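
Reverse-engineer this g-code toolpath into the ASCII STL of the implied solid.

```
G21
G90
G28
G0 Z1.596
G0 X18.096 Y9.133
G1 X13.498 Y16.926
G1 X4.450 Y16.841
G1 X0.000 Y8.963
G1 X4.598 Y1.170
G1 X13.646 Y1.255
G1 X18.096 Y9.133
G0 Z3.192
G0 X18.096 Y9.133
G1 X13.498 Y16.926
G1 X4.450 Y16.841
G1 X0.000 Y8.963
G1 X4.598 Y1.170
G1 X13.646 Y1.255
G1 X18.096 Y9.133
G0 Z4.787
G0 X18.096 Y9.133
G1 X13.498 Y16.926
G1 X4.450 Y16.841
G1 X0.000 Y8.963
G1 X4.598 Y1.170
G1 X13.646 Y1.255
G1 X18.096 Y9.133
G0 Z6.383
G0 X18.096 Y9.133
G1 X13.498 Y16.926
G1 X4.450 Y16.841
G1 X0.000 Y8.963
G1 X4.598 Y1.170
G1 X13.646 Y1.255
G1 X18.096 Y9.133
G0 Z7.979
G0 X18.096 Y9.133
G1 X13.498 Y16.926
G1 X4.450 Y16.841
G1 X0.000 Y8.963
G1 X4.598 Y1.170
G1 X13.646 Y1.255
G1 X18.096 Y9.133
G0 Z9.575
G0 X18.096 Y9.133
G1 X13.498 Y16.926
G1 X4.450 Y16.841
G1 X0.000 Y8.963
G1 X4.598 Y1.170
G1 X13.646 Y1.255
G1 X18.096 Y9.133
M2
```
solid part
  facet normal 0.0000 0.0000 -1.0000
    outer loop
      vertex 4.450 16.841 0.000
      vertex 13.498 16.926 0.000
      vertex 18.096 9.133 0.000
    endloop
  endfacet
  facet normal 0.0000 0.0000 -1.0000
    outer loop
      vertex 0.000 8.963 0.000
      vertex 4.450 16.841 0.000
      vertex 18.096 9.133 0.000
    endloop
  endfacet
  facet normal 0.0000 0.0000 -1.0000
    outer loop
      vertex 4.598 1.170 0.000
      vertex 0.000 8.963 0.000
      vertex 18.096 9.133 0.000
    endloop
  endfacet
  facet normal 0.0000 0.0000 -1.0000
    outer loop
      vertex 13.646 1.255 0.000
      vertex 4.598 1.170 0.000
      vertex 18.096 9.133 0.000
    endloop
  endfacet
  facet normal 0.0000 0.0000 1.0000
    outer loop
      vertex 18.096 9.133 9.575
      vertex 13.498 16.926 9.575
      vertex 4.450 16.841 9.575
    endloop
  endfacet
  facet normal 0.0000 0.0000 1.0000
    outer loop
      vertex 18.096 9.133 9.575
      vertex 4.450 16.841 9.575
      vertex 0.000 8.963 9.575
    endloop
  endfacet
  facet normal 0.0000 0.0000 1.0000
    outer loop
      vertex 18.096 9.133 9.575
      vertex 0.000 8.963 9.575
      vertex 4.598 1.170 9.575
    endloop
  endfacet
  facet normal 0.0000 0.0000 1.0000
    outer loop
      vertex 18.096 9.133 9.575
      vertex 4.598 1.170 9.575
      vertex 13.646 1.255 9.575
    endloop
  endfacet
  facet normal 0.8613 0.5082 0.0000
    outer loop
      vertex 18.096 9.133 0.000
      vertex 13.498 16.926 0.000
      vertex 13.498 16.926 9.575
    endloop
  endfacet
  facet normal 0.8613 0.5082 0.0000
    outer loop
      vertex 18.096 9.133 0.000
      vertex 13.498 16.926 9.575
      vertex 18.096 9.133 9.575
    endloop
  endfacet
  facet normal -0.0094 1.0000 0.0000
    outer loop
      vertex 13.498 16.926 0.000
      vertex 4.450 16.841 0.000
      vertex 4.450 16.841 9.575
    endloop
  endfacet
  facet normal -0.0094 1.0000 0.0000
    outer loop
      vertex 13.498 16.926 0.000
      vertex 4.450 16.841 9.575
      vertex 13.498 16.926 9.575
    endloop
  endfacet
  facet normal -0.8707 0.4918 0.0000
    outer loop
      vertex 4.450 16.841 0.000
      vertex 0.000 8.963 0.000
      vertex 0.000 8.963 9.575
    endloop
  endfacet
  facet normal -0.8707 0.4918 0.0000
    outer loop
      vertex 4.450 16.841 0.000
      vertex 0.000 8.963 9.575
      vertex 4.450 16.841 9.575
    endloop
  endfacet
  facet normal -0.8613 -0.5082 0.0000
    outer loop
      vertex 0.000 8.963 0.000
      vertex 4.598 1.170 0.000
      vertex 4.598 1.170 9.575
    endloop
  endfacet
  facet normal -0.8613 -0.5082 0.0000
    outer loop
      vertex 0.000 8.963 0.000
      vertex 4.598 1.170 9.575
      vertex 0.000 8.963 9.575
    endloop
  endfacet
  facet normal 0.0094 -1.0000 0.0000
    outer loop
      vertex 4.598 1.170 0.000
      vertex 13.646 1.255 0.000
      vertex 13.646 1.255 9.575
    endloop
  endfacet
  facet normal 0.0094 -1.0000 0.0000
    outer loop
      vertex 4.598 1.170 0.000
      vertex 13.646 1.255 9.575
      vertex 4.598 1.170 9.575
    endloop
  endfacet
  facet normal 0.8707 -0.4918 0.0000
    outer loop
      vertex 13.646 1.255 0.000
      vertex 18.096 9.133 0.000
      vertex 18.096 9.133 9.575
    endloop
  endfacet
  facet normal 0.8707 -0.4918 0.0000
    outer loop
      vertex 13.646 1.255 0.000
      vertex 18.096 9.133 9.575
      vertex 13.646 1.255 9.575
    endloop
  endfacet
endsolid part

The G0 Z moves step by Δz≈1.596 mm. Every layer's G1 loop is the same polygon, so the solid is a straight extrusion of it from z=0 to z≈9.57. Closing with flat bottom and top caps and triangulating gives 20 facets — a regular 6-sided prism (a cylinder approximated with 6 flat sides), circumscribed radius ≈ 9.05 mm, height ≈ 9.57 mm.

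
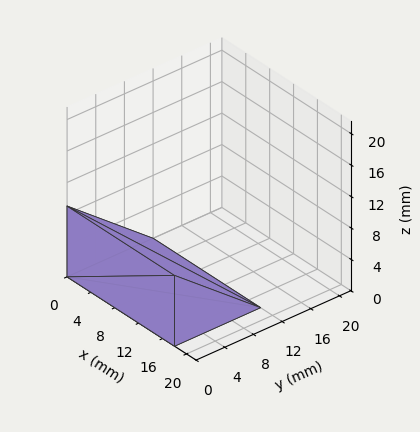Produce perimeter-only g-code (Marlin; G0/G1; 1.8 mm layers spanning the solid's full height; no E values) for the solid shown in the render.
Reading the render: the shape is a wedge (ramp): 18 × 12 mm base, rising to 9 mm along the y=0 edge and sloping linearly to z=0 at y=12 (dimensions read to the nearest mm from the axis ticks). For the g-code, the solid's height is divided into equal slices at the stated Δz and each level perimeter traced with G1 moves after a G0 lift.

; perimeter-only toolpath
G21 ; units = mm
G90 ; absolute positioning
G28 ; home
; layer 1
G0 Z1.8
G0 X0.0 Y0.0
G1 X18.0 Y0.0
G1 X18.0 Y9.6
G1 X0.0 Y9.6
G1 X0.0 Y0.0
; layer 2
G0 Z3.6
G0 X0.0 Y0.0
G1 X18.0 Y0.0
G1 X18.0 Y7.2
G1 X0.0 Y7.2
G1 X0.0 Y0.0
; layer 3
G0 Z5.4
G0 X0.0 Y0.0
G1 X18.0 Y0.0
G1 X18.0 Y4.8
G1 X0.0 Y4.8
G1 X0.0 Y0.0
; layer 4
G0 Z7.2
G0 X0.0 Y0.0
G1 X18.0 Y0.0
G1 X18.0 Y2.4
G1 X0.0 Y2.4
G1 X0.0 Y0.0
M2 ; end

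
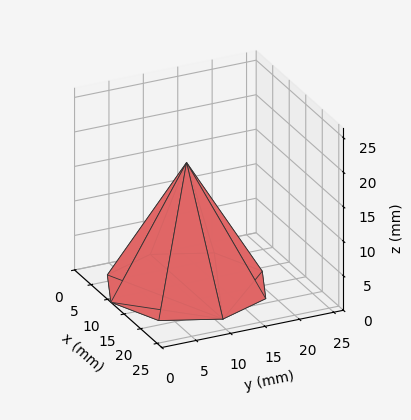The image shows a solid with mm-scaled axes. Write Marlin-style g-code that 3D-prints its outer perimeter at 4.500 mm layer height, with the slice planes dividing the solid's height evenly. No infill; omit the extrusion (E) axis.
Reading the render: the shape is a regular 8-sided pyramid, base circumscribed radius ≈ 11 mm, apex at z ≈ 18 mm (dimensions read to the nearest mm from the axis ticks). For the g-code, the solid's height is divided into equal slices at the stated Δz and each level perimeter traced with G1 moves after a G0 lift.

; perimeter-only toolpath
G21 ; units = mm
G90 ; absolute positioning
G28 ; home
; layer 1
G0 Z4.500
G0 X19.250 Y11.000
G1 X16.834 Y16.834
G1 X11.000 Y19.250
G1 X5.167 Y16.834
G1 X2.750 Y11.000
G1 X5.167 Y5.167
G1 X11.000 Y2.750
G1 X16.834 Y5.167
G1 X19.250 Y11.000
; layer 2
G0 Z9.000
G0 X16.500 Y11.000
G1 X14.889 Y14.889
G1 X11.000 Y16.500
G1 X7.111 Y14.889
G1 X5.500 Y11.000
G1 X7.111 Y7.111
G1 X11.000 Y5.500
G1 X14.889 Y7.111
G1 X16.500 Y11.000
; layer 3
G0 Z13.500
G0 X13.750 Y11.000
G1 X12.944 Y12.944
G1 X11.000 Y13.750
G1 X9.056 Y12.944
G1 X8.250 Y11.000
G1 X9.056 Y9.056
G1 X11.000 Y8.250
G1 X12.944 Y9.056
G1 X13.750 Y11.000
M2 ; end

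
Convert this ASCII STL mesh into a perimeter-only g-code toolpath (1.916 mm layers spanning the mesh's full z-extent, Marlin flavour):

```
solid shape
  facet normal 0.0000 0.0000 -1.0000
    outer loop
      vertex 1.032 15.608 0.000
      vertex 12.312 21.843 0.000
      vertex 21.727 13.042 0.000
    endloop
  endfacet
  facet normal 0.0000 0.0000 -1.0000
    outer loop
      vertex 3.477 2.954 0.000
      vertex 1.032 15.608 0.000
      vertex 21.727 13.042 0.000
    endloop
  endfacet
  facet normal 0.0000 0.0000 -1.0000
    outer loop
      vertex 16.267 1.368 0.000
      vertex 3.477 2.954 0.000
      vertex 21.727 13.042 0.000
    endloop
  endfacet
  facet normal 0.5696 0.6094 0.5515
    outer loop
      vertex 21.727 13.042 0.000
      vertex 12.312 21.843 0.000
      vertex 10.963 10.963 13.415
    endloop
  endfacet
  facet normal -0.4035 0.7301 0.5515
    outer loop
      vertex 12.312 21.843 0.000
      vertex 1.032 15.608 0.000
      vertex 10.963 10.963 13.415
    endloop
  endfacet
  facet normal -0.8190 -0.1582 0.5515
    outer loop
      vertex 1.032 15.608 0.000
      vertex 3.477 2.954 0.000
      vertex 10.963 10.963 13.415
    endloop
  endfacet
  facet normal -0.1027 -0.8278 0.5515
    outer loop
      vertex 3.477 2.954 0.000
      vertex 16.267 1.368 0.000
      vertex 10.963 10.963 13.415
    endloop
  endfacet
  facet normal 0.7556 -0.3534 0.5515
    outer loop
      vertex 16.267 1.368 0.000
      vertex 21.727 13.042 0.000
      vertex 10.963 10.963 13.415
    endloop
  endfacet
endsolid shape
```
; perimeter-only toolpath
G21 ; units = mm
G90 ; absolute positioning
G28 ; home
; layer 1
G0 Z1.916
G0 X20.189 Y12.745
G1 X12.119 Y20.289
G1 X2.451 Y14.944
G1 X4.546 Y4.098
G1 X15.509 Y2.739
G1 X20.189 Y12.745
; layer 2
G0 Z3.833
G0 X18.652 Y12.448
G1 X11.927 Y18.734
G1 X3.869 Y14.281
G1 X5.616 Y5.242
G1 X14.752 Y4.109
G1 X18.652 Y12.448
; layer 3
G0 Z5.749
G0 X17.114 Y12.151
G1 X11.734 Y17.180
G1 X5.288 Y13.617
G1 X6.685 Y6.386
G1 X13.994 Y5.480
G1 X17.114 Y12.151
; layer 4
G0 Z7.666
G0 X15.576 Y11.854
G1 X11.541 Y15.626
G1 X6.707 Y12.954
G1 X7.755 Y7.531
G1 X13.236 Y6.851
G1 X15.576 Y11.854
; layer 5
G0 Z9.582
G0 X14.038 Y11.557
G1 X11.348 Y14.072
G1 X8.126 Y12.290
G1 X8.824 Y8.675
G1 X12.478 Y8.222
G1 X14.038 Y11.557
; layer 6
G0 Z11.499
G0 X12.501 Y11.260
G1 X11.156 Y12.517
G1 X9.544 Y11.627
G1 X9.894 Y9.819
G1 X11.721 Y9.592
G1 X12.501 Y11.260
M2 ; end

The solid is a regular 5-sided pyramid, base circumscribed radius ≈ 11 mm, apex at z ≈ 13.4 mm. Slicing at Δz = 1.916 mm — 7 equal slices spanning the solid's height, so layer i sits at z = i·h/7 — gives 6 non-empty perimeters. Each is a 5-segment closed polygon; G0 lifts to the layer z and rapids to the start vertex, then G1 traces the edges. The cross-section shrinks linearly with z (the slice at the apex is degenerate and omitted).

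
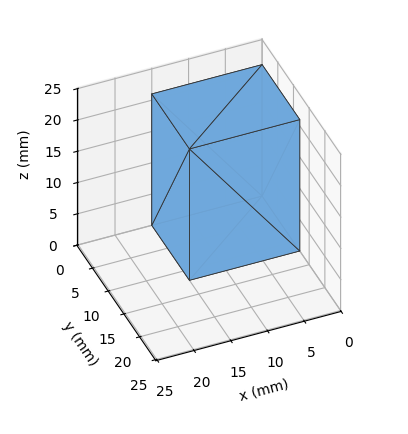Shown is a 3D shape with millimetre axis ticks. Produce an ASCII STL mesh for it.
Reading the render: the shape is a rectangular box, roughly 15 × 12 mm footprint and 21 mm tall (dimensions read to the nearest mm from the axis ticks). For the STL, each face is triangulated and given an outward normal.

solid part
  facet normal 0.0000 0.0000 -1.0000
    outer loop
      vertex 15.000 12.000 0.000
      vertex 15.000 0.000 0.000
      vertex 0.000 0.000 0.000
    endloop
  endfacet
  facet normal 0.0000 0.0000 -1.0000
    outer loop
      vertex 0.000 12.000 0.000
      vertex 15.000 12.000 0.000
      vertex 0.000 0.000 0.000
    endloop
  endfacet
  facet normal 0.0000 0.0000 1.0000
    outer loop
      vertex 0.000 0.000 21.000
      vertex 15.000 0.000 21.000
      vertex 15.000 12.000 21.000
    endloop
  endfacet
  facet normal 0.0000 0.0000 1.0000
    outer loop
      vertex 0.000 0.000 21.000
      vertex 15.000 12.000 21.000
      vertex 0.000 12.000 21.000
    endloop
  endfacet
  facet normal 0.0000 -1.0000 0.0000
    outer loop
      vertex 0.000 0.000 0.000
      vertex 15.000 0.000 0.000
      vertex 15.000 0.000 21.000
    endloop
  endfacet
  facet normal 0.0000 -1.0000 0.0000
    outer loop
      vertex 0.000 0.000 0.000
      vertex 15.000 0.000 21.000
      vertex 0.000 0.000 21.000
    endloop
  endfacet
  facet normal 0.0000 1.0000 0.0000
    outer loop
      vertex 15.000 12.000 21.000
      vertex 15.000 12.000 0.000
      vertex 0.000 12.000 0.000
    endloop
  endfacet
  facet normal 0.0000 1.0000 0.0000
    outer loop
      vertex 0.000 12.000 21.000
      vertex 15.000 12.000 21.000
      vertex 0.000 12.000 0.000
    endloop
  endfacet
  facet normal -1.0000 0.0000 0.0000
    outer loop
      vertex 0.000 12.000 21.000
      vertex 0.000 12.000 0.000
      vertex 0.000 0.000 0.000
    endloop
  endfacet
  facet normal -1.0000 0.0000 0.0000
    outer loop
      vertex 0.000 0.000 21.000
      vertex 0.000 12.000 21.000
      vertex 0.000 0.000 0.000
    endloop
  endfacet
  facet normal 1.0000 0.0000 0.0000
    outer loop
      vertex 15.000 0.000 0.000
      vertex 15.000 12.000 0.000
      vertex 15.000 12.000 21.000
    endloop
  endfacet
  facet normal 1.0000 0.0000 0.0000
    outer loop
      vertex 15.000 0.000 0.000
      vertex 15.000 12.000 21.000
      vertex 15.000 0.000 21.000
    endloop
  endfacet
endsolid part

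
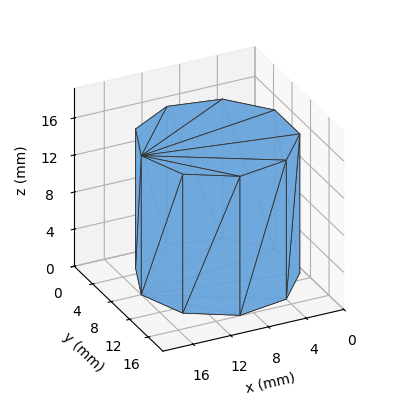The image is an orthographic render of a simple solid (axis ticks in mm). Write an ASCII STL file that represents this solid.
Reading the render: the shape is a regular 9-sided prism (a cylinder approximated with 9 flat sides), circumscribed radius ≈ 8 mm, height ≈ 15 mm (dimensions read to the nearest mm from the axis ticks). For the STL, each face is triangulated and given an outward normal.

solid part
  facet normal 0.0000 0.0000 -1.0000
    outer loop
      vertex 9.4 15.9 0.0
      vertex 14.1 13.1 0.0
      vertex 16.0 8.0 0.0
    endloop
  endfacet
  facet normal 0.0000 0.0000 -1.0000
    outer loop
      vertex 4.0 14.9 0.0
      vertex 9.4 15.9 0.0
      vertex 16.0 8.0 0.0
    endloop
  endfacet
  facet normal 0.0000 0.0000 -1.0000
    outer loop
      vertex 0.5 10.7 0.0
      vertex 4.0 14.9 0.0
      vertex 16.0 8.0 0.0
    endloop
  endfacet
  facet normal 0.0000 0.0000 -1.0000
    outer loop
      vertex 0.5 5.3 0.0
      vertex 0.5 10.7 0.0
      vertex 16.0 8.0 0.0
    endloop
  endfacet
  facet normal 0.0000 0.0000 -1.0000
    outer loop
      vertex 4.0 1.1 0.0
      vertex 0.5 5.3 0.0
      vertex 16.0 8.0 0.0
    endloop
  endfacet
  facet normal 0.0000 0.0000 -1.0000
    outer loop
      vertex 9.4 0.1 0.0
      vertex 4.0 1.1 0.0
      vertex 16.0 8.0 0.0
    endloop
  endfacet
  facet normal 0.0000 0.0000 -1.0000
    outer loop
      vertex 14.1 2.9 0.0
      vertex 9.4 0.1 0.0
      vertex 16.0 8.0 0.0
    endloop
  endfacet
  facet normal 0.0000 0.0000 1.0000
    outer loop
      vertex 16.0 8.0 15.0
      vertex 14.1 13.1 15.0
      vertex 9.4 15.9 15.0
    endloop
  endfacet
  facet normal 0.0000 0.0000 1.0000
    outer loop
      vertex 16.0 8.0 15.0
      vertex 9.4 15.9 15.0
      vertex 4.0 14.9 15.0
    endloop
  endfacet
  facet normal 0.0000 0.0000 1.0000
    outer loop
      vertex 16.0 8.0 15.0
      vertex 4.0 14.9 15.0
      vertex 0.5 10.7 15.0
    endloop
  endfacet
  facet normal 0.0000 0.0000 1.0000
    outer loop
      vertex 16.0 8.0 15.0
      vertex 0.5 10.7 15.0
      vertex 0.5 5.3 15.0
    endloop
  endfacet
  facet normal 0.0000 0.0000 1.0000
    outer loop
      vertex 16.0 8.0 15.0
      vertex 0.5 5.3 15.0
      vertex 4.0 1.1 15.0
    endloop
  endfacet
  facet normal 0.0000 0.0000 1.0000
    outer loop
      vertex 16.0 8.0 15.0
      vertex 4.0 1.1 15.0
      vertex 9.4 0.1 15.0
    endloop
  endfacet
  facet normal 0.0000 0.0000 1.0000
    outer loop
      vertex 16.0 8.0 15.0
      vertex 9.4 0.1 15.0
      vertex 14.1 2.9 15.0
    endloop
  endfacet
  facet normal 0.9371 0.3491 0.0000
    outer loop
      vertex 16.0 8.0 0.0
      vertex 14.1 13.1 0.0
      vertex 14.1 13.1 15.0
    endloop
  endfacet
  facet normal 0.9371 0.3491 0.0000
    outer loop
      vertex 16.0 8.0 0.0
      vertex 14.1 13.1 15.0
      vertex 16.0 8.0 15.0
    endloop
  endfacet
  facet normal 0.5118 0.8591 0.0000
    outer loop
      vertex 14.1 13.1 0.0
      vertex 9.4 15.9 0.0
      vertex 9.4 15.9 15.0
    endloop
  endfacet
  facet normal 0.5118 0.8591 0.0000
    outer loop
      vertex 14.1 13.1 0.0
      vertex 9.4 15.9 15.0
      vertex 14.1 13.1 15.0
    endloop
  endfacet
  facet normal -0.1821 0.9833 0.0000
    outer loop
      vertex 9.4 15.9 0.0
      vertex 4.0 14.9 0.0
      vertex 4.0 14.9 15.0
    endloop
  endfacet
  facet normal -0.1821 0.9833 0.0000
    outer loop
      vertex 9.4 15.9 0.0
      vertex 4.0 14.9 15.0
      vertex 9.4 15.9 15.0
    endloop
  endfacet
  facet normal -0.7682 0.6402 0.0000
    outer loop
      vertex 4.0 14.9 0.0
      vertex 0.5 10.7 0.0
      vertex 0.5 10.7 15.0
    endloop
  endfacet
  facet normal -0.7682 0.6402 0.0000
    outer loop
      vertex 4.0 14.9 0.0
      vertex 0.5 10.7 15.0
      vertex 4.0 14.9 15.0
    endloop
  endfacet
  facet normal -1.0000 0.0000 0.0000
    outer loop
      vertex 0.5 10.7 0.0
      vertex 0.5 5.3 0.0
      vertex 0.5 5.3 15.0
    endloop
  endfacet
  facet normal -1.0000 0.0000 0.0000
    outer loop
      vertex 0.5 10.7 0.0
      vertex 0.5 5.3 15.0
      vertex 0.5 10.7 15.0
    endloop
  endfacet
  facet normal -0.7682 -0.6402 0.0000
    outer loop
      vertex 0.5 5.3 0.0
      vertex 4.0 1.1 0.0
      vertex 4.0 1.1 15.0
    endloop
  endfacet
  facet normal -0.7682 -0.6402 0.0000
    outer loop
      vertex 0.5 5.3 0.0
      vertex 4.0 1.1 15.0
      vertex 0.5 5.3 15.0
    endloop
  endfacet
  facet normal -0.1821 -0.9833 0.0000
    outer loop
      vertex 4.0 1.1 0.0
      vertex 9.4 0.1 0.0
      vertex 9.4 0.1 15.0
    endloop
  endfacet
  facet normal -0.1821 -0.9833 0.0000
    outer loop
      vertex 4.0 1.1 0.0
      vertex 9.4 0.1 15.0
      vertex 4.0 1.1 15.0
    endloop
  endfacet
  facet normal 0.5118 -0.8591 0.0000
    outer loop
      vertex 9.4 0.1 0.0
      vertex 14.1 2.9 0.0
      vertex 14.1 2.9 15.0
    endloop
  endfacet
  facet normal 0.5118 -0.8591 0.0000
    outer loop
      vertex 9.4 0.1 0.0
      vertex 14.1 2.9 15.0
      vertex 9.4 0.1 15.0
    endloop
  endfacet
  facet normal 0.9371 -0.3491 0.0000
    outer loop
      vertex 14.1 2.9 0.0
      vertex 16.0 8.0 0.0
      vertex 16.0 8.0 15.0
    endloop
  endfacet
  facet normal 0.9371 -0.3491 0.0000
    outer loop
      vertex 14.1 2.9 0.0
      vertex 16.0 8.0 15.0
      vertex 14.1 2.9 15.0
    endloop
  endfacet
endsolid part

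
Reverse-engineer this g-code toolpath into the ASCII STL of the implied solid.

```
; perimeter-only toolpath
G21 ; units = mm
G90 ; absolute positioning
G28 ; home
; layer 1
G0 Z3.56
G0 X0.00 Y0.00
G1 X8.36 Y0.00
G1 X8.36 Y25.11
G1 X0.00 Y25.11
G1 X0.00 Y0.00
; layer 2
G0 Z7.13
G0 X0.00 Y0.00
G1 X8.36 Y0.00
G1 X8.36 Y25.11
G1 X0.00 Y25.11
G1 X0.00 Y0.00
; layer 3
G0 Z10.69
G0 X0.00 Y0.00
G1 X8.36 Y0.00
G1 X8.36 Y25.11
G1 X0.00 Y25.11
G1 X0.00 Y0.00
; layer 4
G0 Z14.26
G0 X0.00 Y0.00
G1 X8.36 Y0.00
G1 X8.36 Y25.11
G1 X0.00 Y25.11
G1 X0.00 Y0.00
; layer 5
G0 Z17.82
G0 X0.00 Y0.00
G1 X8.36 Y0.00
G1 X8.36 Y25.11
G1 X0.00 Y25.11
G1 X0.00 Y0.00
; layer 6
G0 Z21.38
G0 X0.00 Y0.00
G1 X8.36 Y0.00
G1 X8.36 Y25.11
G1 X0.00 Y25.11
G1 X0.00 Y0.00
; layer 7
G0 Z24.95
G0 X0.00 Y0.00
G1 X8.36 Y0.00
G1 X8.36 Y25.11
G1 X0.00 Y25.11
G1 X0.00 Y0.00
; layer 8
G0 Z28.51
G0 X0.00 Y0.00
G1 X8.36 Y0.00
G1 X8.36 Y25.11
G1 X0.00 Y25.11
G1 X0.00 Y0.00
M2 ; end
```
solid part
  facet normal 0.0000 0.0000 -1.0000
    outer loop
      vertex 8.36 25.11 0.00
      vertex 8.36 0.00 0.00
      vertex 0.00 0.00 0.00
    endloop
  endfacet
  facet normal 0.0000 0.0000 -1.0000
    outer loop
      vertex 0.00 25.11 0.00
      vertex 8.36 25.11 0.00
      vertex 0.00 0.00 0.00
    endloop
  endfacet
  facet normal 0.0000 0.0000 1.0000
    outer loop
      vertex 0.00 0.00 28.51
      vertex 8.36 0.00 28.51
      vertex 8.36 25.11 28.51
    endloop
  endfacet
  facet normal 0.0000 0.0000 1.0000
    outer loop
      vertex 0.00 0.00 28.51
      vertex 8.36 25.11 28.51
      vertex 0.00 25.11 28.51
    endloop
  endfacet
  facet normal 0.0000 -1.0000 0.0000
    outer loop
      vertex 0.00 0.00 0.00
      vertex 8.36 0.00 0.00
      vertex 8.36 0.00 28.51
    endloop
  endfacet
  facet normal 0.0000 -1.0000 0.0000
    outer loop
      vertex 0.00 0.00 0.00
      vertex 8.36 0.00 28.51
      vertex 0.00 0.00 28.51
    endloop
  endfacet
  facet normal 0.0000 1.0000 0.0000
    outer loop
      vertex 8.36 25.11 28.51
      vertex 8.36 25.11 0.00
      vertex 0.00 25.11 0.00
    endloop
  endfacet
  facet normal 0.0000 1.0000 0.0000
    outer loop
      vertex 0.00 25.11 28.51
      vertex 8.36 25.11 28.51
      vertex 0.00 25.11 0.00
    endloop
  endfacet
  facet normal -1.0000 0.0000 0.0000
    outer loop
      vertex 0.00 25.11 28.51
      vertex 0.00 25.11 0.00
      vertex 0.00 0.00 0.00
    endloop
  endfacet
  facet normal -1.0000 0.0000 0.0000
    outer loop
      vertex 0.00 0.00 28.51
      vertex 0.00 25.11 28.51
      vertex 0.00 0.00 0.00
    endloop
  endfacet
  facet normal 1.0000 0.0000 0.0000
    outer loop
      vertex 8.36 0.00 0.00
      vertex 8.36 25.11 0.00
      vertex 8.36 25.11 28.51
    endloop
  endfacet
  facet normal 1.0000 0.0000 0.0000
    outer loop
      vertex 8.36 0.00 0.00
      vertex 8.36 25.11 28.51
      vertex 8.36 0.00 28.51
    endloop
  endfacet
endsolid part

The G0 Z moves step by Δz≈3.56 mm. Every layer's G1 loop is the same polygon, so the solid is a straight extrusion of it from z=0 to z≈28.5. Closing with flat bottom and top caps and triangulating gives 12 facets — a rectangular box, roughly 8.36 × 25.1 mm footprint and 28.5 mm tall.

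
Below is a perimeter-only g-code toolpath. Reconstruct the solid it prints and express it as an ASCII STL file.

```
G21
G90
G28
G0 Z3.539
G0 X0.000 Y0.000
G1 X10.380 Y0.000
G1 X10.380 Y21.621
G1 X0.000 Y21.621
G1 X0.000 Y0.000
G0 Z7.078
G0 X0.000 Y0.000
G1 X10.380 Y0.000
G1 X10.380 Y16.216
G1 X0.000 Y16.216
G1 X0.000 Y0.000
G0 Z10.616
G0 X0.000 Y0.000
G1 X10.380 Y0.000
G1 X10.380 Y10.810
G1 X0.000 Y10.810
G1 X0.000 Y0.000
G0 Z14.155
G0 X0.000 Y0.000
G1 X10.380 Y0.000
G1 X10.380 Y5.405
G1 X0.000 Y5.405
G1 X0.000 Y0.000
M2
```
solid part
  facet normal 0.0000 0.0000 -1.0000
    outer loop
      vertex 10.380 27.026 0.000
      vertex 10.380 0.000 0.000
      vertex 0.000 0.000 0.000
    endloop
  endfacet
  facet normal 0.0000 0.0000 -1.0000
    outer loop
      vertex 0.000 27.026 0.000
      vertex 10.380 27.026 0.000
      vertex 0.000 0.000 0.000
    endloop
  endfacet
  facet normal 0.0000 -1.0000 0.0000
    outer loop
      vertex 0.000 0.000 0.000
      vertex 10.380 0.000 0.000
      vertex 10.380 0.000 17.694
    endloop
  endfacet
  facet normal 0.0000 -1.0000 0.0000
    outer loop
      vertex 0.000 0.000 0.000
      vertex 10.380 0.000 17.694
      vertex 0.000 0.000 17.694
    endloop
  endfacet
  facet normal 0.0000 0.5478 0.8366
    outer loop
      vertex 0.000 0.000 17.694
      vertex 10.380 0.000 17.694
      vertex 10.380 27.026 0.000
    endloop
  endfacet
  facet normal 0.0000 0.5478 0.8366
    outer loop
      vertex 0.000 0.000 17.694
      vertex 10.380 27.026 0.000
      vertex 0.000 27.026 0.000
    endloop
  endfacet
  facet normal -1.0000 0.0000 0.0000
    outer loop
      vertex 0.000 0.000 17.694
      vertex 0.000 27.026 0.000
      vertex 0.000 0.000 0.000
    endloop
  endfacet
  facet normal 1.0000 0.0000 0.0000
    outer loop
      vertex 10.380 0.000 0.000
      vertex 10.380 27.026 0.000
      vertex 10.380 0.000 17.694
    endloop
  endfacet
endsolid part

The G0 Z moves step by Δz≈3.539 mm. The G1 loops shrink linearly with z, so the solid tapers from its base footprint up to z≈17.7. Closing with a flat bottom cap and the tapered top and triangulating gives 8 facets — a wedge (ramp): 10.4 × 27 mm base, rising to 17.7 mm along the y=0 edge and sloping linearly to z=0 at y=27.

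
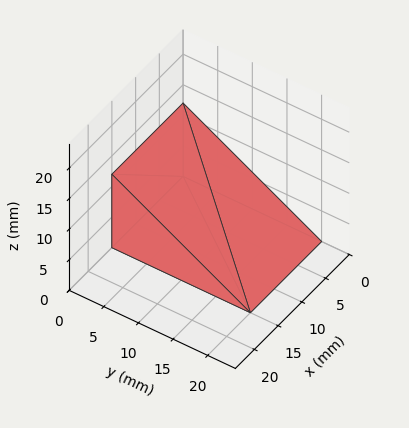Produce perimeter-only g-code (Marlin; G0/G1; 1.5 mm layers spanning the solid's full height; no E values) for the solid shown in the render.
Reading the render: the shape is a wedge (ramp): 15 × 20 mm base, rising to 12 mm along the y=0 edge and sloping linearly to z=0 at y=20 (dimensions read to the nearest mm from the axis ticks). For the g-code, the solid's height is divided into equal slices at the stated Δz and each level perimeter traced with G1 moves after a G0 lift.

; perimeter-only toolpath
G21 ; units = mm
G90 ; absolute positioning
G28 ; home
; layer 1
G0 Z1.5
G0 X0.0 Y0.0
G1 X15.0 Y0.0
G1 X15.0 Y17.5
G1 X0.0 Y17.5
G1 X0.0 Y0.0
; layer 2
G0 Z3.0
G0 X0.0 Y0.0
G1 X15.0 Y0.0
G1 X15.0 Y15.0
G1 X0.0 Y15.0
G1 X0.0 Y0.0
; layer 3
G0 Z4.5
G0 X0.0 Y0.0
G1 X15.0 Y0.0
G1 X15.0 Y12.5
G1 X0.0 Y12.5
G1 X0.0 Y0.0
; layer 4
G0 Z6.0
G0 X0.0 Y0.0
G1 X15.0 Y0.0
G1 X15.0 Y10.0
G1 X0.0 Y10.0
G1 X0.0 Y0.0
; layer 5
G0 Z7.5
G0 X0.0 Y0.0
G1 X15.0 Y0.0
G1 X15.0 Y7.5
G1 X0.0 Y7.5
G1 X0.0 Y0.0
; layer 6
G0 Z9.0
G0 X0.0 Y0.0
G1 X15.0 Y0.0
G1 X15.0 Y5.0
G1 X0.0 Y5.0
G1 X0.0 Y0.0
; layer 7
G0 Z10.5
G0 X0.0 Y0.0
G1 X15.0 Y0.0
G1 X15.0 Y2.5
G1 X0.0 Y2.5
G1 X0.0 Y0.0
M2 ; end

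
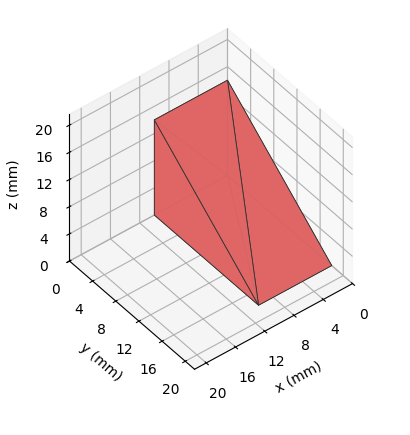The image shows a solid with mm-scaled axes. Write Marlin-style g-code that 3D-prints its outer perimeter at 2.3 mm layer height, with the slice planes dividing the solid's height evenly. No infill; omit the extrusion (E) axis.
Reading the render: the shape is a wedge (ramp): 10 × 18 mm base, rising to 14 mm along the y=0 edge and sloping linearly to z=0 at y=18 (dimensions read to the nearest mm from the axis ticks). For the g-code, the solid's height is divided into equal slices at the stated Δz and each level perimeter traced with G1 moves after a G0 lift.

; perimeter-only toolpath
G21 ; units = mm
G90 ; absolute positioning
G28 ; home
; layer 1
G0 Z2.3
G0 X0.0 Y0.0
G1 X10.0 Y0.0
G1 X10.0 Y15.0
G1 X0.0 Y15.0
G1 X0.0 Y0.0
; layer 2
G0 Z4.7
G0 X0.0 Y0.0
G1 X10.0 Y0.0
G1 X10.0 Y12.0
G1 X0.0 Y12.0
G1 X0.0 Y0.0
; layer 3
G0 Z7.0
G0 X0.0 Y0.0
G1 X10.0 Y0.0
G1 X10.0 Y9.0
G1 X0.0 Y9.0
G1 X0.0 Y0.0
; layer 4
G0 Z9.3
G0 X0.0 Y0.0
G1 X10.0 Y0.0
G1 X10.0 Y6.0
G1 X0.0 Y6.0
G1 X0.0 Y0.0
; layer 5
G0 Z11.7
G0 X0.0 Y0.0
G1 X10.0 Y0.0
G1 X10.0 Y3.0
G1 X0.0 Y3.0
G1 X0.0 Y0.0
M2 ; end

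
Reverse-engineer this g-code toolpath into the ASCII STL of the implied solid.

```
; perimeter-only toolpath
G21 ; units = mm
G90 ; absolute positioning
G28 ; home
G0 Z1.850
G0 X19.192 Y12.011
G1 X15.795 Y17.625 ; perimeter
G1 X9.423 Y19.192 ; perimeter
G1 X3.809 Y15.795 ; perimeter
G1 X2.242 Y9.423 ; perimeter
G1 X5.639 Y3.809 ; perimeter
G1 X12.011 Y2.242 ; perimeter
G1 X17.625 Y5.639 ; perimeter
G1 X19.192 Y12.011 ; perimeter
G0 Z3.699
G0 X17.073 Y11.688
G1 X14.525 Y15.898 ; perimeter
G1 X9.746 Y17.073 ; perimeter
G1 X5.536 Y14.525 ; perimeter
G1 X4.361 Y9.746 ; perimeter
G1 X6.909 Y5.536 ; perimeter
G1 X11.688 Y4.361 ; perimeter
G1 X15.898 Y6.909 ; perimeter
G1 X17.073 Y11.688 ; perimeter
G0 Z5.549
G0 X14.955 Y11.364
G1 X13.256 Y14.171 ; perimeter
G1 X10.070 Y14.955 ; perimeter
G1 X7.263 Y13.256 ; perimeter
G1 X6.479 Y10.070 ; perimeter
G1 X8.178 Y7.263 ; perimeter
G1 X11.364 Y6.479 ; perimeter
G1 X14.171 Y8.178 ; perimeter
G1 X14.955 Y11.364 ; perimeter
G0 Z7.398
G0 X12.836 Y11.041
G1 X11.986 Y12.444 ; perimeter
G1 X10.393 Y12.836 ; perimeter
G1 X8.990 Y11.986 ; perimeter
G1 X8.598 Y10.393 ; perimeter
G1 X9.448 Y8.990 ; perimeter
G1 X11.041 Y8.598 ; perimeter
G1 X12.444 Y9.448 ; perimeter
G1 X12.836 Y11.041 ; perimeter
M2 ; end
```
solid part
  facet normal 0.0000 0.0000 -1.0000
    outer loop
      vertex 9.099 21.311 0.000
      vertex 17.064 19.352 0.000
      vertex 21.311 12.335 0.000
    endloop
  endfacet
  facet normal 0.0000 0.0000 -1.0000
    outer loop
      vertex 2.082 17.064 0.000
      vertex 9.099 21.311 0.000
      vertex 21.311 12.335 0.000
    endloop
  endfacet
  facet normal 0.0000 0.0000 -1.0000
    outer loop
      vertex 0.123 9.099 0.000
      vertex 2.082 17.064 0.000
      vertex 21.311 12.335 0.000
    endloop
  endfacet
  facet normal 0.0000 0.0000 -1.0000
    outer loop
      vertex 4.370 2.082 0.000
      vertex 0.123 9.099 0.000
      vertex 21.311 12.335 0.000
    endloop
  endfacet
  facet normal 0.0000 0.0000 -1.0000
    outer loop
      vertex 12.335 0.123 0.000
      vertex 4.370 2.082 0.000
      vertex 21.311 12.335 0.000
    endloop
  endfacet
  facet normal 0.0000 0.0000 -1.0000
    outer loop
      vertex 19.352 4.370 0.000
      vertex 12.335 0.123 0.000
      vertex 21.311 12.335 0.000
    endloop
  endfacet
  facet normal 0.5840 0.3534 0.7308
    outer loop
      vertex 21.311 12.335 0.000
      vertex 17.064 19.352 0.000
      vertex 10.717 10.717 9.248
    endloop
  endfacet
  facet normal 0.1630 0.6628 0.7308
    outer loop
      vertex 17.064 19.352 0.000
      vertex 9.099 21.311 0.000
      vertex 10.717 10.717 9.248
    endloop
  endfacet
  facet normal -0.3534 0.5840 0.7308
    outer loop
      vertex 9.099 21.311 0.000
      vertex 2.082 17.064 0.000
      vertex 10.717 10.717 9.248
    endloop
  endfacet
  facet normal -0.6628 0.1630 0.7308
    outer loop
      vertex 2.082 17.064 0.000
      vertex 0.123 9.099 0.000
      vertex 10.717 10.717 9.248
    endloop
  endfacet
  facet normal -0.5840 -0.3534 0.7308
    outer loop
      vertex 0.123 9.099 0.000
      vertex 4.370 2.082 0.000
      vertex 10.717 10.717 9.248
    endloop
  endfacet
  facet normal -0.1630 -0.6628 0.7308
    outer loop
      vertex 4.370 2.082 0.000
      vertex 12.335 0.123 0.000
      vertex 10.717 10.717 9.248
    endloop
  endfacet
  facet normal 0.3534 -0.5840 0.7308
    outer loop
      vertex 12.335 0.123 0.000
      vertex 19.352 4.370 0.000
      vertex 10.717 10.717 9.248
    endloop
  endfacet
  facet normal 0.6628 -0.1630 0.7308
    outer loop
      vertex 19.352 4.370 0.000
      vertex 21.311 12.335 0.000
      vertex 10.717 10.717 9.248
    endloop
  endfacet
endsolid part

The G0 Z moves step by Δz≈1.850 mm. The G1 loops shrink linearly with z, so the solid tapers from its base footprint up to z≈9.25. Closing with a flat bottom cap and the tapered top and triangulating gives 14 facets — a regular 8-sided pyramid, base circumscribed radius ≈ 10.7 mm, apex at z ≈ 9.25 mm.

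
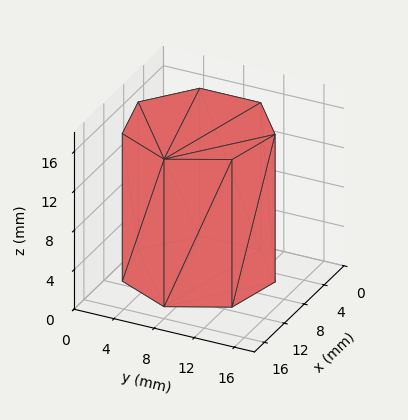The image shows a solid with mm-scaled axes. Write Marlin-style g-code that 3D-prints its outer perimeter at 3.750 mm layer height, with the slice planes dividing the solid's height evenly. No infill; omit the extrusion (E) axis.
Reading the render: the shape is a regular 7-sided prism (a cylinder approximated with 7 flat sides), circumscribed radius ≈ 7 mm, height ≈ 15 mm (dimensions read to the nearest mm from the axis ticks). For the g-code, the solid's height is divided into equal slices at the stated Δz and each level perimeter traced with G1 moves after a G0 lift.

; perimeter-only toolpath
G21 ; units = mm
G90 ; absolute positioning
G28 ; home
; layer 1
G0 Z3.750
G0 X14.000 Y7.000
G1 X11.364 Y12.473
G1 X5.442 Y13.824
G1 X0.693 Y10.037
G1 X0.693 Y3.963
G1 X5.442 Y0.176
G1 X11.364 Y1.527
G1 X14.000 Y7.000
; layer 2
G0 Z7.500
G0 X14.000 Y7.000
G1 X11.364 Y12.473
G1 X5.442 Y13.824
G1 X0.693 Y10.037
G1 X0.693 Y3.963
G1 X5.442 Y0.176
G1 X11.364 Y1.527
G1 X14.000 Y7.000
; layer 3
G0 Z11.250
G0 X14.000 Y7.000
G1 X11.364 Y12.473
G1 X5.442 Y13.824
G1 X0.693 Y10.037
G1 X0.693 Y3.963
G1 X5.442 Y0.176
G1 X11.364 Y1.527
G1 X14.000 Y7.000
; layer 4
G0 Z15.000
G0 X14.000 Y7.000
G1 X11.364 Y12.473
G1 X5.442 Y13.824
G1 X0.693 Y10.037
G1 X0.693 Y3.963
G1 X5.442 Y0.176
G1 X11.364 Y1.527
G1 X14.000 Y7.000
M2 ; end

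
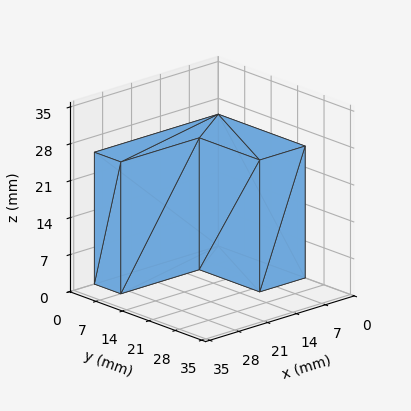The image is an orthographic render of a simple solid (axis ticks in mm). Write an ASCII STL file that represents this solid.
Reading the render: the shape is an L-shaped prism: outer 30 × 23 mm, arm thicknesses ≈ 7 mm (horizontal) and 11 mm (vertical), extruded 25 mm in z (dimensions read to the nearest mm from the axis ticks). For the STL, each face is triangulated and given an outward normal.

solid part
  facet normal 0.0000 0.0000 -1.0000
    outer loop
      vertex 30.0 7.0 0.0
      vertex 30.0 0.0 0.0
      vertex 0.0 0.0 0.0
    endloop
  endfacet
  facet normal 0.0000 0.0000 -1.0000
    outer loop
      vertex 11.0 7.0 0.0
      vertex 30.0 7.0 0.0
      vertex 0.0 0.0 0.0
    endloop
  endfacet
  facet normal 0.0000 0.0000 -1.0000
    outer loop
      vertex 11.0 23.0 0.0
      vertex 11.0 7.0 0.0
      vertex 0.0 0.0 0.0
    endloop
  endfacet
  facet normal 0.0000 0.0000 -1.0000
    outer loop
      vertex 0.0 23.0 0.0
      vertex 11.0 23.0 0.0
      vertex 0.0 0.0 0.0
    endloop
  endfacet
  facet normal 0.0000 0.0000 1.0000
    outer loop
      vertex 0.0 0.0 25.0
      vertex 30.0 0.0 25.0
      vertex 30.0 7.0 25.0
    endloop
  endfacet
  facet normal 0.0000 0.0000 1.0000
    outer loop
      vertex 0.0 0.0 25.0
      vertex 30.0 7.0 25.0
      vertex 11.0 7.0 25.0
    endloop
  endfacet
  facet normal 0.0000 0.0000 1.0000
    outer loop
      vertex 0.0 0.0 25.0
      vertex 11.0 7.0 25.0
      vertex 11.0 23.0 25.0
    endloop
  endfacet
  facet normal 0.0000 0.0000 1.0000
    outer loop
      vertex 0.0 0.0 25.0
      vertex 11.0 23.0 25.0
      vertex 0.0 23.0 25.0
    endloop
  endfacet
  facet normal 0.0000 -1.0000 0.0000
    outer loop
      vertex 0.0 0.0 0.0
      vertex 30.0 0.0 0.0
      vertex 30.0 0.0 25.0
    endloop
  endfacet
  facet normal 0.0000 -1.0000 0.0000
    outer loop
      vertex 0.0 0.0 0.0
      vertex 30.0 0.0 25.0
      vertex 0.0 0.0 25.0
    endloop
  endfacet
  facet normal 1.0000 0.0000 0.0000
    outer loop
      vertex 30.0 0.0 0.0
      vertex 30.0 7.0 0.0
      vertex 30.0 7.0 25.0
    endloop
  endfacet
  facet normal 1.0000 0.0000 0.0000
    outer loop
      vertex 30.0 0.0 0.0
      vertex 30.0 7.0 25.0
      vertex 30.0 0.0 25.0
    endloop
  endfacet
  facet normal 0.0000 1.0000 0.0000
    outer loop
      vertex 30.0 7.0 0.0
      vertex 11.0 7.0 0.0
      vertex 11.0 7.0 25.0
    endloop
  endfacet
  facet normal 0.0000 1.0000 0.0000
    outer loop
      vertex 30.0 7.0 0.0
      vertex 11.0 7.0 25.0
      vertex 30.0 7.0 25.0
    endloop
  endfacet
  facet normal 1.0000 0.0000 0.0000
    outer loop
      vertex 11.0 7.0 0.0
      vertex 11.0 23.0 0.0
      vertex 11.0 23.0 25.0
    endloop
  endfacet
  facet normal 1.0000 0.0000 0.0000
    outer loop
      vertex 11.0 7.0 0.0
      vertex 11.0 23.0 25.0
      vertex 11.0 7.0 25.0
    endloop
  endfacet
  facet normal 0.0000 1.0000 0.0000
    outer loop
      vertex 11.0 23.0 0.0
      vertex 0.0 23.0 0.0
      vertex 0.0 23.0 25.0
    endloop
  endfacet
  facet normal 0.0000 1.0000 0.0000
    outer loop
      vertex 11.0 23.0 0.0
      vertex 0.0 23.0 25.0
      vertex 11.0 23.0 25.0
    endloop
  endfacet
  facet normal -1.0000 0.0000 0.0000
    outer loop
      vertex 0.0 23.0 0.0
      vertex 0.0 0.0 0.0
      vertex 0.0 0.0 25.0
    endloop
  endfacet
  facet normal -1.0000 0.0000 0.0000
    outer loop
      vertex 0.0 23.0 0.0
      vertex 0.0 0.0 25.0
      vertex 0.0 23.0 25.0
    endloop
  endfacet
endsolid part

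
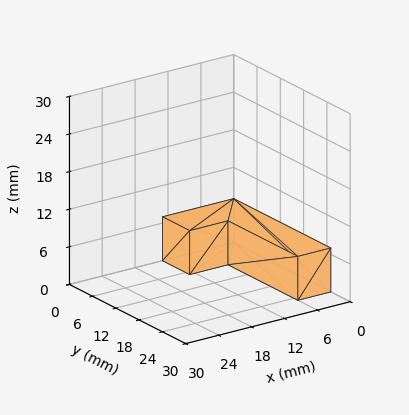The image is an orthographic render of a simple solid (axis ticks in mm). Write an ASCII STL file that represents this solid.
Reading the render: the shape is an L-shaped prism: outer 13 × 25 mm, arm thicknesses ≈ 7 mm (horizontal) and 6 mm (vertical), extruded 7 mm in z (dimensions read to the nearest mm from the axis ticks). For the STL, each face is triangulated and given an outward normal.

solid part
  facet normal 0.0000 0.0000 -1.0000
    outer loop
      vertex 13.00 7.00 0.00
      vertex 13.00 0.00 0.00
      vertex 0.00 0.00 0.00
    endloop
  endfacet
  facet normal 0.0000 0.0000 -1.0000
    outer loop
      vertex 6.00 7.00 0.00
      vertex 13.00 7.00 0.00
      vertex 0.00 0.00 0.00
    endloop
  endfacet
  facet normal 0.0000 0.0000 -1.0000
    outer loop
      vertex 6.00 25.00 0.00
      vertex 6.00 7.00 0.00
      vertex 0.00 0.00 0.00
    endloop
  endfacet
  facet normal 0.0000 0.0000 -1.0000
    outer loop
      vertex 0.00 25.00 0.00
      vertex 6.00 25.00 0.00
      vertex 0.00 0.00 0.00
    endloop
  endfacet
  facet normal 0.0000 0.0000 1.0000
    outer loop
      vertex 0.00 0.00 7.00
      vertex 13.00 0.00 7.00
      vertex 13.00 7.00 7.00
    endloop
  endfacet
  facet normal 0.0000 0.0000 1.0000
    outer loop
      vertex 0.00 0.00 7.00
      vertex 13.00 7.00 7.00
      vertex 6.00 7.00 7.00
    endloop
  endfacet
  facet normal 0.0000 0.0000 1.0000
    outer loop
      vertex 0.00 0.00 7.00
      vertex 6.00 7.00 7.00
      vertex 6.00 25.00 7.00
    endloop
  endfacet
  facet normal 0.0000 0.0000 1.0000
    outer loop
      vertex 0.00 0.00 7.00
      vertex 6.00 25.00 7.00
      vertex 0.00 25.00 7.00
    endloop
  endfacet
  facet normal 0.0000 -1.0000 0.0000
    outer loop
      vertex 0.00 0.00 0.00
      vertex 13.00 0.00 0.00
      vertex 13.00 0.00 7.00
    endloop
  endfacet
  facet normal 0.0000 -1.0000 0.0000
    outer loop
      vertex 0.00 0.00 0.00
      vertex 13.00 0.00 7.00
      vertex 0.00 0.00 7.00
    endloop
  endfacet
  facet normal 1.0000 0.0000 0.0000
    outer loop
      vertex 13.00 0.00 0.00
      vertex 13.00 7.00 0.00
      vertex 13.00 7.00 7.00
    endloop
  endfacet
  facet normal 1.0000 0.0000 0.0000
    outer loop
      vertex 13.00 0.00 0.00
      vertex 13.00 7.00 7.00
      vertex 13.00 0.00 7.00
    endloop
  endfacet
  facet normal 0.0000 1.0000 0.0000
    outer loop
      vertex 13.00 7.00 0.00
      vertex 6.00 7.00 0.00
      vertex 6.00 7.00 7.00
    endloop
  endfacet
  facet normal 0.0000 1.0000 0.0000
    outer loop
      vertex 13.00 7.00 0.00
      vertex 6.00 7.00 7.00
      vertex 13.00 7.00 7.00
    endloop
  endfacet
  facet normal 1.0000 0.0000 0.0000
    outer loop
      vertex 6.00 7.00 0.00
      vertex 6.00 25.00 0.00
      vertex 6.00 25.00 7.00
    endloop
  endfacet
  facet normal 1.0000 0.0000 0.0000
    outer loop
      vertex 6.00 7.00 0.00
      vertex 6.00 25.00 7.00
      vertex 6.00 7.00 7.00
    endloop
  endfacet
  facet normal 0.0000 1.0000 0.0000
    outer loop
      vertex 6.00 25.00 0.00
      vertex 0.00 25.00 0.00
      vertex 0.00 25.00 7.00
    endloop
  endfacet
  facet normal 0.0000 1.0000 0.0000
    outer loop
      vertex 6.00 25.00 0.00
      vertex 0.00 25.00 7.00
      vertex 6.00 25.00 7.00
    endloop
  endfacet
  facet normal -1.0000 0.0000 0.0000
    outer loop
      vertex 0.00 25.00 0.00
      vertex 0.00 0.00 0.00
      vertex 0.00 0.00 7.00
    endloop
  endfacet
  facet normal -1.0000 0.0000 0.0000
    outer loop
      vertex 0.00 25.00 0.00
      vertex 0.00 0.00 7.00
      vertex 0.00 25.00 7.00
    endloop
  endfacet
endsolid part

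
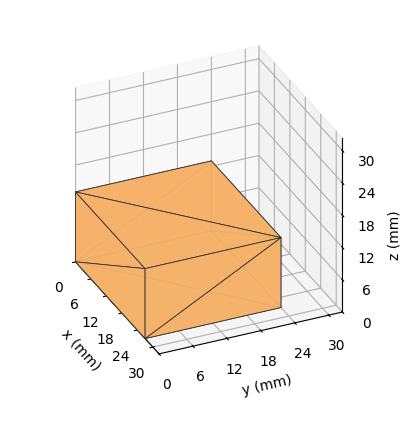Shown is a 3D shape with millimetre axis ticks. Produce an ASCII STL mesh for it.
Reading the render: the shape is a rectangular box, roughly 27 × 24 mm footprint and 13 mm tall (dimensions read to the nearest mm from the axis ticks). For the STL, each face is triangulated and given an outward normal.

solid part
  facet normal 0.0000 0.0000 -1.0000
    outer loop
      vertex 27.000 24.000 0.000
      vertex 27.000 0.000 0.000
      vertex 0.000 0.000 0.000
    endloop
  endfacet
  facet normal 0.0000 0.0000 -1.0000
    outer loop
      vertex 0.000 24.000 0.000
      vertex 27.000 24.000 0.000
      vertex 0.000 0.000 0.000
    endloop
  endfacet
  facet normal 0.0000 0.0000 1.0000
    outer loop
      vertex 0.000 0.000 13.000
      vertex 27.000 0.000 13.000
      vertex 27.000 24.000 13.000
    endloop
  endfacet
  facet normal 0.0000 0.0000 1.0000
    outer loop
      vertex 0.000 0.000 13.000
      vertex 27.000 24.000 13.000
      vertex 0.000 24.000 13.000
    endloop
  endfacet
  facet normal 0.0000 -1.0000 0.0000
    outer loop
      vertex 0.000 0.000 0.000
      vertex 27.000 0.000 0.000
      vertex 27.000 0.000 13.000
    endloop
  endfacet
  facet normal 0.0000 -1.0000 0.0000
    outer loop
      vertex 0.000 0.000 0.000
      vertex 27.000 0.000 13.000
      vertex 0.000 0.000 13.000
    endloop
  endfacet
  facet normal 0.0000 1.0000 0.0000
    outer loop
      vertex 27.000 24.000 13.000
      vertex 27.000 24.000 0.000
      vertex 0.000 24.000 0.000
    endloop
  endfacet
  facet normal 0.0000 1.0000 0.0000
    outer loop
      vertex 0.000 24.000 13.000
      vertex 27.000 24.000 13.000
      vertex 0.000 24.000 0.000
    endloop
  endfacet
  facet normal -1.0000 0.0000 0.0000
    outer loop
      vertex 0.000 24.000 13.000
      vertex 0.000 24.000 0.000
      vertex 0.000 0.000 0.000
    endloop
  endfacet
  facet normal -1.0000 0.0000 0.0000
    outer loop
      vertex 0.000 0.000 13.000
      vertex 0.000 24.000 13.000
      vertex 0.000 0.000 0.000
    endloop
  endfacet
  facet normal 1.0000 0.0000 0.0000
    outer loop
      vertex 27.000 0.000 0.000
      vertex 27.000 24.000 0.000
      vertex 27.000 24.000 13.000
    endloop
  endfacet
  facet normal 1.0000 0.0000 0.0000
    outer loop
      vertex 27.000 0.000 0.000
      vertex 27.000 24.000 13.000
      vertex 27.000 0.000 13.000
    endloop
  endfacet
endsolid part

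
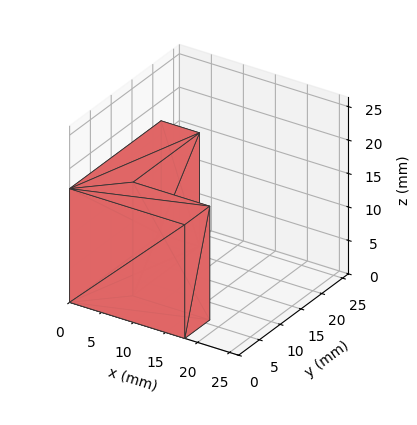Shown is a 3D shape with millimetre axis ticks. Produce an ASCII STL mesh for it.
Reading the render: the shape is an L-shaped prism: outer 18 × 22 mm, arm thicknesses ≈ 6 mm (horizontal) and 6 mm (vertical), extruded 17 mm in z (dimensions read to the nearest mm from the axis ticks). For the STL, each face is triangulated and given an outward normal.

solid part
  facet normal 0.0000 0.0000 -1.0000
    outer loop
      vertex 18.000 6.000 0.000
      vertex 18.000 0.000 0.000
      vertex 0.000 0.000 0.000
    endloop
  endfacet
  facet normal 0.0000 0.0000 -1.0000
    outer loop
      vertex 6.000 6.000 0.000
      vertex 18.000 6.000 0.000
      vertex 0.000 0.000 0.000
    endloop
  endfacet
  facet normal 0.0000 0.0000 -1.0000
    outer loop
      vertex 6.000 22.000 0.000
      vertex 6.000 6.000 0.000
      vertex 0.000 0.000 0.000
    endloop
  endfacet
  facet normal 0.0000 0.0000 -1.0000
    outer loop
      vertex 0.000 22.000 0.000
      vertex 6.000 22.000 0.000
      vertex 0.000 0.000 0.000
    endloop
  endfacet
  facet normal 0.0000 0.0000 1.0000
    outer loop
      vertex 0.000 0.000 17.000
      vertex 18.000 0.000 17.000
      vertex 18.000 6.000 17.000
    endloop
  endfacet
  facet normal 0.0000 0.0000 1.0000
    outer loop
      vertex 0.000 0.000 17.000
      vertex 18.000 6.000 17.000
      vertex 6.000 6.000 17.000
    endloop
  endfacet
  facet normal 0.0000 0.0000 1.0000
    outer loop
      vertex 0.000 0.000 17.000
      vertex 6.000 6.000 17.000
      vertex 6.000 22.000 17.000
    endloop
  endfacet
  facet normal 0.0000 0.0000 1.0000
    outer loop
      vertex 0.000 0.000 17.000
      vertex 6.000 22.000 17.000
      vertex 0.000 22.000 17.000
    endloop
  endfacet
  facet normal 0.0000 -1.0000 0.0000
    outer loop
      vertex 0.000 0.000 0.000
      vertex 18.000 0.000 0.000
      vertex 18.000 0.000 17.000
    endloop
  endfacet
  facet normal 0.0000 -1.0000 0.0000
    outer loop
      vertex 0.000 0.000 0.000
      vertex 18.000 0.000 17.000
      vertex 0.000 0.000 17.000
    endloop
  endfacet
  facet normal 1.0000 0.0000 0.0000
    outer loop
      vertex 18.000 0.000 0.000
      vertex 18.000 6.000 0.000
      vertex 18.000 6.000 17.000
    endloop
  endfacet
  facet normal 1.0000 0.0000 0.0000
    outer loop
      vertex 18.000 0.000 0.000
      vertex 18.000 6.000 17.000
      vertex 18.000 0.000 17.000
    endloop
  endfacet
  facet normal 0.0000 1.0000 0.0000
    outer loop
      vertex 18.000 6.000 0.000
      vertex 6.000 6.000 0.000
      vertex 6.000 6.000 17.000
    endloop
  endfacet
  facet normal 0.0000 1.0000 0.0000
    outer loop
      vertex 18.000 6.000 0.000
      vertex 6.000 6.000 17.000
      vertex 18.000 6.000 17.000
    endloop
  endfacet
  facet normal 1.0000 0.0000 0.0000
    outer loop
      vertex 6.000 6.000 0.000
      vertex 6.000 22.000 0.000
      vertex 6.000 22.000 17.000
    endloop
  endfacet
  facet normal 1.0000 0.0000 0.0000
    outer loop
      vertex 6.000 6.000 0.000
      vertex 6.000 22.000 17.000
      vertex 6.000 6.000 17.000
    endloop
  endfacet
  facet normal 0.0000 1.0000 0.0000
    outer loop
      vertex 6.000 22.000 0.000
      vertex 0.000 22.000 0.000
      vertex 0.000 22.000 17.000
    endloop
  endfacet
  facet normal 0.0000 1.0000 0.0000
    outer loop
      vertex 6.000 22.000 0.000
      vertex 0.000 22.000 17.000
      vertex 6.000 22.000 17.000
    endloop
  endfacet
  facet normal -1.0000 0.0000 0.0000
    outer loop
      vertex 0.000 22.000 0.000
      vertex 0.000 0.000 0.000
      vertex 0.000 0.000 17.000
    endloop
  endfacet
  facet normal -1.0000 0.0000 0.0000
    outer loop
      vertex 0.000 22.000 0.000
      vertex 0.000 0.000 17.000
      vertex 0.000 22.000 17.000
    endloop
  endfacet
endsolid part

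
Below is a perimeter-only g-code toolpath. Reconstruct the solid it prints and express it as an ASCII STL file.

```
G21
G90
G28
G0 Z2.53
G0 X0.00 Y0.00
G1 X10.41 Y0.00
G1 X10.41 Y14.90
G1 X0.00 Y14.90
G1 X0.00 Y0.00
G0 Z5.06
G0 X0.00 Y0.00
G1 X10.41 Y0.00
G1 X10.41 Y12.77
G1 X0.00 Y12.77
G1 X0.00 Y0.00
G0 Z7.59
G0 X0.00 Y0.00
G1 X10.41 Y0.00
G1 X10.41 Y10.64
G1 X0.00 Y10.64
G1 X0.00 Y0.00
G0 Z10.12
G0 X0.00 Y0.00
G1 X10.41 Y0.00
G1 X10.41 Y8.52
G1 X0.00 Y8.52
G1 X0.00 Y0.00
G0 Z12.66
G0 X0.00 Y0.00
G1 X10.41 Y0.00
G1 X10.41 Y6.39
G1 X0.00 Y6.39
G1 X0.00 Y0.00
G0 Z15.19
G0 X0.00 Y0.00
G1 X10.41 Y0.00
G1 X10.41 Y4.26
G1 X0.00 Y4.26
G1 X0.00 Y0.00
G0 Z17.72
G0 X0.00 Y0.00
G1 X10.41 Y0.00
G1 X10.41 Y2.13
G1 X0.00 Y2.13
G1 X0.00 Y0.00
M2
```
solid part
  facet normal 0.0000 0.0000 -1.0000
    outer loop
      vertex 10.41 17.03 0.00
      vertex 10.41 0.00 0.00
      vertex 0.00 0.00 0.00
    endloop
  endfacet
  facet normal 0.0000 0.0000 -1.0000
    outer loop
      vertex 0.00 17.03 0.00
      vertex 10.41 17.03 0.00
      vertex 0.00 0.00 0.00
    endloop
  endfacet
  facet normal 0.0000 -1.0000 0.0000
    outer loop
      vertex 0.00 0.00 0.00
      vertex 10.41 0.00 0.00
      vertex 10.41 0.00 20.25
    endloop
  endfacet
  facet normal 0.0000 -1.0000 0.0000
    outer loop
      vertex 0.00 0.00 0.00
      vertex 10.41 0.00 20.25
      vertex 0.00 0.00 20.25
    endloop
  endfacet
  facet normal 0.0000 0.7653 0.6436
    outer loop
      vertex 0.00 0.00 20.25
      vertex 10.41 0.00 20.25
      vertex 10.41 17.03 0.00
    endloop
  endfacet
  facet normal 0.0000 0.7653 0.6436
    outer loop
      vertex 0.00 0.00 20.25
      vertex 10.41 17.03 0.00
      vertex 0.00 17.03 0.00
    endloop
  endfacet
  facet normal -1.0000 0.0000 0.0000
    outer loop
      vertex 0.00 0.00 20.25
      vertex 0.00 17.03 0.00
      vertex 0.00 0.00 0.00
    endloop
  endfacet
  facet normal 1.0000 0.0000 0.0000
    outer loop
      vertex 10.41 0.00 0.00
      vertex 10.41 17.03 0.00
      vertex 10.41 0.00 20.25
    endloop
  endfacet
endsolid part

The G0 Z moves step by Δz≈2.53 mm. The G1 loops shrink linearly with z, so the solid tapers from its base footprint up to z≈20.2. Closing with a flat bottom cap and the tapered top and triangulating gives 8 facets — a wedge (ramp): 10.4 × 17 mm base, rising to 20.2 mm along the y=0 edge and sloping linearly to z=0 at y=17.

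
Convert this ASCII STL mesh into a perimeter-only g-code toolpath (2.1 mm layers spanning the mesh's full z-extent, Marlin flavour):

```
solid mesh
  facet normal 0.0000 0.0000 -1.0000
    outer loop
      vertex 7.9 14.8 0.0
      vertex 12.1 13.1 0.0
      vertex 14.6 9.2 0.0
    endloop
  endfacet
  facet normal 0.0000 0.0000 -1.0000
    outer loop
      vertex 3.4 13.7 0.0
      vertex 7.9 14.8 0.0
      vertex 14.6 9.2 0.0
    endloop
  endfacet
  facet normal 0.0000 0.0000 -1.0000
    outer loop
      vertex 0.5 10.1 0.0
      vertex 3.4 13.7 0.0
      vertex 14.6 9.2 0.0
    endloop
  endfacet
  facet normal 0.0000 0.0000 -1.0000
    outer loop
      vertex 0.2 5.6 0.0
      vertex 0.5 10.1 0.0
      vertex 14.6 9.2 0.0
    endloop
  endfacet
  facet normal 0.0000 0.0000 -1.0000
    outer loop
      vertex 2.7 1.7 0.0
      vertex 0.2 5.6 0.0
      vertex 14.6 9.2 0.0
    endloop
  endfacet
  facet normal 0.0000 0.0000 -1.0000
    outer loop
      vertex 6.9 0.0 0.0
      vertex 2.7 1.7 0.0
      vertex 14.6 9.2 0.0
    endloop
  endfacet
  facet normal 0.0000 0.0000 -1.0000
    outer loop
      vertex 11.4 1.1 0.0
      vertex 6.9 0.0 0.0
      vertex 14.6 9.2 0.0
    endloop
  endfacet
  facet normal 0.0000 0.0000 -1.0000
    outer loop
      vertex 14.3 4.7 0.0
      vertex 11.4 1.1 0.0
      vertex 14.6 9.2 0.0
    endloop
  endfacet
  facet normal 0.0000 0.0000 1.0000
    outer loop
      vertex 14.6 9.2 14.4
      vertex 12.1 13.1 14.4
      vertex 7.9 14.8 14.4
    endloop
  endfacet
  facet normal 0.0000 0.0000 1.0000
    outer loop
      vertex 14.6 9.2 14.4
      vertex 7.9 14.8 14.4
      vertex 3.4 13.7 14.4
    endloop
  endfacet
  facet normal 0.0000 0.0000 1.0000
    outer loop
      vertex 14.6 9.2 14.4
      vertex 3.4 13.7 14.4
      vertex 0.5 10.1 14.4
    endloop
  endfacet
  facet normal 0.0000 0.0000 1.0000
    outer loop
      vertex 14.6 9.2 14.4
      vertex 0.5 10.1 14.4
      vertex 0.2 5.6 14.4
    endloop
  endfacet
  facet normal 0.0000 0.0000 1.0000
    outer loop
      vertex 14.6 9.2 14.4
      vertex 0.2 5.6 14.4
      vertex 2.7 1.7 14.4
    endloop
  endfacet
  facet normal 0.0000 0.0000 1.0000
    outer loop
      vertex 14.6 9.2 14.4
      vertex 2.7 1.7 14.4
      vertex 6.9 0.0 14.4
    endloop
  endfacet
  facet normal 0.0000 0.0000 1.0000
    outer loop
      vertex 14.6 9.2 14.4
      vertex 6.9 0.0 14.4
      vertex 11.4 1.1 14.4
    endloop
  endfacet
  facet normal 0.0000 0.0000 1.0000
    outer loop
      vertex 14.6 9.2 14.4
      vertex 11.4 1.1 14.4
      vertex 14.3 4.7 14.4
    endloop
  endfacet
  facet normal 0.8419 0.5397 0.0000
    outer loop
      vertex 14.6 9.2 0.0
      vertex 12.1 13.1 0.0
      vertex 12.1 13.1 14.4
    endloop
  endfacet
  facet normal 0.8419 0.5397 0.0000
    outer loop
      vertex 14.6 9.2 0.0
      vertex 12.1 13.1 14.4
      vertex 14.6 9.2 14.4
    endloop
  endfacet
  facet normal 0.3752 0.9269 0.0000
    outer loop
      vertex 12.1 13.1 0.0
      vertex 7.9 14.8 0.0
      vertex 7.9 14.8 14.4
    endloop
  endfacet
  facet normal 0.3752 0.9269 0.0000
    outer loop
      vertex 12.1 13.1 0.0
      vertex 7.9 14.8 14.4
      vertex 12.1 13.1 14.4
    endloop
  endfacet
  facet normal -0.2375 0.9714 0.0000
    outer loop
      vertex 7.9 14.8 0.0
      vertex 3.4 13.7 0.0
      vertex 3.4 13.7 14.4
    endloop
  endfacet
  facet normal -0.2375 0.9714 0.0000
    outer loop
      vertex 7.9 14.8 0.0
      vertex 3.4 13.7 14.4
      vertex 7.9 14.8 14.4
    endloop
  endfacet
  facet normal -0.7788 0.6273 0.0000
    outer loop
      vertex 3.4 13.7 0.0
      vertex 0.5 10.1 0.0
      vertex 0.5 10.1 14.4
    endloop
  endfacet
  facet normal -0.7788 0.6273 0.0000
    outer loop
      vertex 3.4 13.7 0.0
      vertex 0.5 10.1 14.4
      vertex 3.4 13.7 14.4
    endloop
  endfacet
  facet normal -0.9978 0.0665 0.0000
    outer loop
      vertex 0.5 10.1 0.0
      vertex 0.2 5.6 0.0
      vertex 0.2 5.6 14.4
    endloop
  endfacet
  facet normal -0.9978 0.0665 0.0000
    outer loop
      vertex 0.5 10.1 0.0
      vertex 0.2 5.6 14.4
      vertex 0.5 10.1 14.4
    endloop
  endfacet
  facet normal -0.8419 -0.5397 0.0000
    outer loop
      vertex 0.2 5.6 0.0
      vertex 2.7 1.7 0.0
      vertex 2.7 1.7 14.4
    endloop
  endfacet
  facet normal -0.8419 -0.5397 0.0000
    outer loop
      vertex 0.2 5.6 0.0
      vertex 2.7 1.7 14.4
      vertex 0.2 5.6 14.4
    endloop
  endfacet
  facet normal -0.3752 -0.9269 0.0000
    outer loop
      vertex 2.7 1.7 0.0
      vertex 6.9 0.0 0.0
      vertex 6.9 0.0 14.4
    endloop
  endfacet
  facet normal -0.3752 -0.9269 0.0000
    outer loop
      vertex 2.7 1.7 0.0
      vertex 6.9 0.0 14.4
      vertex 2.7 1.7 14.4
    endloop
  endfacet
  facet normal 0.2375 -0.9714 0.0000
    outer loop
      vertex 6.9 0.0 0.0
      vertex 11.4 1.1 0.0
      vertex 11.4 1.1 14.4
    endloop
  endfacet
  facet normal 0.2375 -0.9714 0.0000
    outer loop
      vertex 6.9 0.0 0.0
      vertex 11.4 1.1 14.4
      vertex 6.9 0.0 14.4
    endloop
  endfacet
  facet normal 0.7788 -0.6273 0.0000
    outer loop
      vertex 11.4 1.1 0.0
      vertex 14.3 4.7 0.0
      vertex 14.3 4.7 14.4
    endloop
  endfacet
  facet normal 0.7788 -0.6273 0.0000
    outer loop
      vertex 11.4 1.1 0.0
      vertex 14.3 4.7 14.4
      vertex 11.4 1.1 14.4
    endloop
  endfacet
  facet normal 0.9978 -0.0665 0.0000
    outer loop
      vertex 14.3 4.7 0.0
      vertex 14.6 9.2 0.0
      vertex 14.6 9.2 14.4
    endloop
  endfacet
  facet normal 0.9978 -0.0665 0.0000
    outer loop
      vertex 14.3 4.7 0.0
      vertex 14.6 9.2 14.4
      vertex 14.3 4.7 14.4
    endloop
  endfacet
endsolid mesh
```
; perimeter-only toolpath
G21 ; units = mm
G90 ; absolute positioning
G28 ; home
; layer 1
G0 Z2.1
G0 X14.6 Y9.2
G1 X12.1 Y13.1
G1 X7.9 Y14.8
G1 X3.4 Y13.7
G1 X0.5 Y10.1
G1 X0.2 Y5.6
G1 X2.7 Y1.7
G1 X6.9 Y0.0
G1 X11.4 Y1.1
G1 X14.3 Y4.7
G1 X14.6 Y9.2
; layer 2
G0 Z4.1
G0 X14.6 Y9.2
G1 X12.1 Y13.1
G1 X7.9 Y14.8
G1 X3.4 Y13.7
G1 X0.5 Y10.1
G1 X0.2 Y5.6
G1 X2.7 Y1.7
G1 X6.9 Y0.0
G1 X11.4 Y1.1
G1 X14.3 Y4.7
G1 X14.6 Y9.2
; layer 3
G0 Z6.2
G0 X14.6 Y9.2
G1 X12.1 Y13.1
G1 X7.9 Y14.8
G1 X3.4 Y13.7
G1 X0.5 Y10.1
G1 X0.2 Y5.6
G1 X2.7 Y1.7
G1 X6.9 Y0.0
G1 X11.4 Y1.1
G1 X14.3 Y4.7
G1 X14.6 Y9.2
; layer 4
G0 Z8.2
G0 X14.6 Y9.2
G1 X12.1 Y13.1
G1 X7.9 Y14.8
G1 X3.4 Y13.7
G1 X0.5 Y10.1
G1 X0.2 Y5.6
G1 X2.7 Y1.7
G1 X6.9 Y0.0
G1 X11.4 Y1.1
G1 X14.3 Y4.7
G1 X14.6 Y9.2
; layer 5
G0 Z10.3
G0 X14.6 Y9.2
G1 X12.1 Y13.1
G1 X7.9 Y14.8
G1 X3.4 Y13.7
G1 X0.5 Y10.1
G1 X0.2 Y5.6
G1 X2.7 Y1.7
G1 X6.9 Y0.0
G1 X11.4 Y1.1
G1 X14.3 Y4.7
G1 X14.6 Y9.2
; layer 6
G0 Z12.3
G0 X14.6 Y9.2
G1 X12.1 Y13.1
G1 X7.9 Y14.8
G1 X3.4 Y13.7
G1 X0.5 Y10.1
G1 X0.2 Y5.6
G1 X2.7 Y1.7
G1 X6.9 Y0.0
G1 X11.4 Y1.1
G1 X14.3 Y4.7
G1 X14.6 Y9.2
; layer 7
G0 Z14.4
G0 X14.6 Y9.2
G1 X12.1 Y13.1
G1 X7.9 Y14.8
G1 X3.4 Y13.7
G1 X0.5 Y10.1
G1 X0.2 Y5.6
G1 X2.7 Y1.7
G1 X6.9 Y0.0
G1 X11.4 Y1.1
G1 X14.3 Y4.7
G1 X14.6 Y9.2
M2 ; end

The solid is a regular 10-sided prism (a cylinder approximated with 10 flat sides), circumscribed radius ≈ 7.4 mm, height ≈ 14.4 mm. Slicing at Δz = 2.1 mm — 7 equal slices spanning the solid's height, so layer i sits at z = i·h/7 — gives 7 non-empty perimeters. Each is a 10-segment closed polygon; G0 lifts to the layer z and rapids to the start vertex, then G1 traces the edges.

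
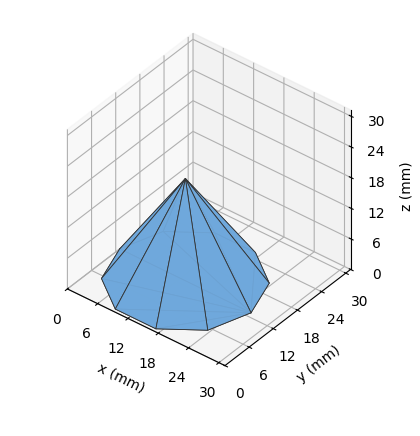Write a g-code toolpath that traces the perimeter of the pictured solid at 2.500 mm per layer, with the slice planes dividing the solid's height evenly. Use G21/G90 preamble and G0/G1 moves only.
Reading the render: the shape is a regular 10-sided pyramid, base circumscribed radius ≈ 13 mm, apex at z ≈ 20 mm (dimensions read to the nearest mm from the axis ticks). For the g-code, the solid's height is divided into equal slices at the stated Δz and each level perimeter traced with G1 moves after a G0 lift.

; perimeter-only toolpath
G21 ; units = mm
G90 ; absolute positioning
G28 ; home
; layer 1
G0 Z2.500
G0 X24.375 Y13.000
G1 X22.202 Y19.686
G1 X16.515 Y23.819
G1 X9.485 Y23.819
G1 X3.798 Y19.686
G1 X1.625 Y13.000
G1 X3.798 Y6.314
G1 X9.485 Y2.181
G1 X16.515 Y2.181
G1 X22.202 Y6.314
G1 X24.375 Y13.000
; layer 2
G0 Z5.000
G0 X22.750 Y13.000
G1 X20.888 Y18.731
G1 X16.013 Y22.273
G1 X9.987 Y22.273
G1 X5.112 Y18.731
G1 X3.250 Y13.000
G1 X5.112 Y7.269
G1 X9.987 Y3.727
G1 X16.013 Y3.727
G1 X20.888 Y7.269
G1 X22.750 Y13.000
; layer 3
G0 Z7.500
G0 X21.125 Y13.000
G1 X19.573 Y17.776
G1 X15.511 Y20.727
G1 X10.489 Y20.727
G1 X6.427 Y17.776
G1 X4.875 Y13.000
G1 X6.427 Y8.224
G1 X10.489 Y5.272
G1 X15.511 Y5.272
G1 X19.573 Y8.224
G1 X21.125 Y13.000
; layer 4
G0 Z10.000
G0 X19.500 Y13.000
G1 X18.258 Y16.820
G1 X15.008 Y19.182
G1 X10.992 Y19.182
G1 X7.742 Y16.820
G1 X6.500 Y13.000
G1 X7.742 Y9.180
G1 X10.992 Y6.818
G1 X15.008 Y6.818
G1 X18.258 Y9.180
G1 X19.500 Y13.000
; layer 5
G0 Z12.500
G0 X17.875 Y13.000
G1 X16.944 Y15.865
G1 X14.506 Y17.636
G1 X11.494 Y17.636
G1 X9.056 Y15.865
G1 X8.125 Y13.000
G1 X9.056 Y10.135
G1 X11.494 Y8.364
G1 X14.506 Y8.364
G1 X16.944 Y10.135
G1 X17.875 Y13.000
; layer 6
G0 Z15.000
G0 X16.250 Y13.000
G1 X15.629 Y14.910
G1 X14.004 Y16.091
G1 X11.996 Y16.091
G1 X10.371 Y14.910
G1 X9.750 Y13.000
G1 X10.371 Y11.090
G1 X11.996 Y9.909
G1 X14.004 Y9.909
G1 X15.629 Y11.090
G1 X16.250 Y13.000
; layer 7
G0 Z17.500
G0 X14.625 Y13.000
G1 X14.315 Y13.955
G1 X13.502 Y14.546
G1 X12.498 Y14.546
G1 X11.685 Y13.955
G1 X11.375 Y13.000
G1 X11.685 Y12.045
G1 X12.498 Y11.454
G1 X13.502 Y11.454
G1 X14.315 Y12.045
G1 X14.625 Y13.000
M2 ; end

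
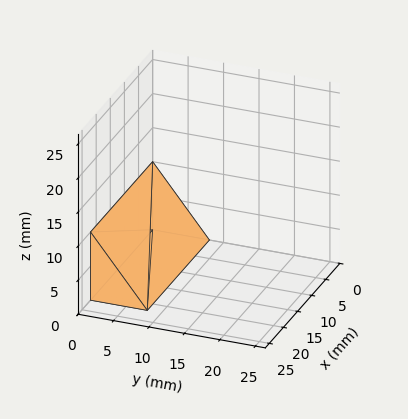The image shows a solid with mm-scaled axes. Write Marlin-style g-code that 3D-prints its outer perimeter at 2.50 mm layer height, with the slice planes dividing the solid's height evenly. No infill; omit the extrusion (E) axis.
Reading the render: the shape is a wedge (ramp): 22 × 8 mm base, rising to 10 mm along the y=0 edge and sloping linearly to z=0 at y=8 (dimensions read to the nearest mm from the axis ticks). For the g-code, the solid's height is divided into equal slices at the stated Δz and each level perimeter traced with G1 moves after a G0 lift.

; perimeter-only toolpath
G21 ; units = mm
G90 ; absolute positioning
G28 ; home
; layer 1
G0 Z2.50
G0 X0.00 Y0.00
G1 X22.00 Y0.00
G1 X22.00 Y6.00
G1 X0.00 Y6.00
G1 X0.00 Y0.00
; layer 2
G0 Z5.00
G0 X0.00 Y0.00
G1 X22.00 Y0.00
G1 X22.00 Y4.00
G1 X0.00 Y4.00
G1 X0.00 Y0.00
; layer 3
G0 Z7.50
G0 X0.00 Y0.00
G1 X22.00 Y0.00
G1 X22.00 Y2.00
G1 X0.00 Y2.00
G1 X0.00 Y0.00
M2 ; end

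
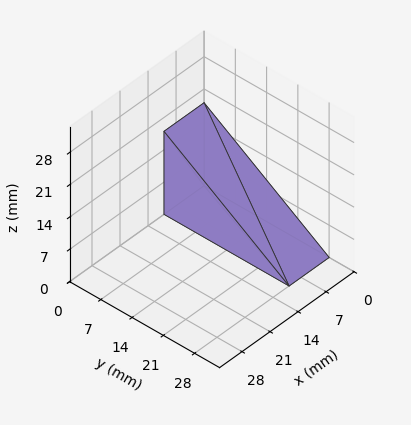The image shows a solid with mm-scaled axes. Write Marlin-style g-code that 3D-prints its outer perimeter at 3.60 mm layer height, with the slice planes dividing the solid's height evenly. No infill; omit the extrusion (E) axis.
Reading the render: the shape is a wedge (ramp): 10 × 28 mm base, rising to 18 mm along the y=0 edge and sloping linearly to z=0 at y=28 (dimensions read to the nearest mm from the axis ticks). For the g-code, the solid's height is divided into equal slices at the stated Δz and each level perimeter traced with G1 moves after a G0 lift.

; perimeter-only toolpath
G21 ; units = mm
G90 ; absolute positioning
G28 ; home
; layer 1
G0 Z3.60
G0 X0.00 Y0.00
G1 X10.00 Y0.00
G1 X10.00 Y22.40
G1 X0.00 Y22.40
G1 X0.00 Y0.00
; layer 2
G0 Z7.20
G0 X0.00 Y0.00
G1 X10.00 Y0.00
G1 X10.00 Y16.80
G1 X0.00 Y16.80
G1 X0.00 Y0.00
; layer 3
G0 Z10.80
G0 X0.00 Y0.00
G1 X10.00 Y0.00
G1 X10.00 Y11.20
G1 X0.00 Y11.20
G1 X0.00 Y0.00
; layer 4
G0 Z14.40
G0 X0.00 Y0.00
G1 X10.00 Y0.00
G1 X10.00 Y5.60
G1 X0.00 Y5.60
G1 X0.00 Y0.00
M2 ; end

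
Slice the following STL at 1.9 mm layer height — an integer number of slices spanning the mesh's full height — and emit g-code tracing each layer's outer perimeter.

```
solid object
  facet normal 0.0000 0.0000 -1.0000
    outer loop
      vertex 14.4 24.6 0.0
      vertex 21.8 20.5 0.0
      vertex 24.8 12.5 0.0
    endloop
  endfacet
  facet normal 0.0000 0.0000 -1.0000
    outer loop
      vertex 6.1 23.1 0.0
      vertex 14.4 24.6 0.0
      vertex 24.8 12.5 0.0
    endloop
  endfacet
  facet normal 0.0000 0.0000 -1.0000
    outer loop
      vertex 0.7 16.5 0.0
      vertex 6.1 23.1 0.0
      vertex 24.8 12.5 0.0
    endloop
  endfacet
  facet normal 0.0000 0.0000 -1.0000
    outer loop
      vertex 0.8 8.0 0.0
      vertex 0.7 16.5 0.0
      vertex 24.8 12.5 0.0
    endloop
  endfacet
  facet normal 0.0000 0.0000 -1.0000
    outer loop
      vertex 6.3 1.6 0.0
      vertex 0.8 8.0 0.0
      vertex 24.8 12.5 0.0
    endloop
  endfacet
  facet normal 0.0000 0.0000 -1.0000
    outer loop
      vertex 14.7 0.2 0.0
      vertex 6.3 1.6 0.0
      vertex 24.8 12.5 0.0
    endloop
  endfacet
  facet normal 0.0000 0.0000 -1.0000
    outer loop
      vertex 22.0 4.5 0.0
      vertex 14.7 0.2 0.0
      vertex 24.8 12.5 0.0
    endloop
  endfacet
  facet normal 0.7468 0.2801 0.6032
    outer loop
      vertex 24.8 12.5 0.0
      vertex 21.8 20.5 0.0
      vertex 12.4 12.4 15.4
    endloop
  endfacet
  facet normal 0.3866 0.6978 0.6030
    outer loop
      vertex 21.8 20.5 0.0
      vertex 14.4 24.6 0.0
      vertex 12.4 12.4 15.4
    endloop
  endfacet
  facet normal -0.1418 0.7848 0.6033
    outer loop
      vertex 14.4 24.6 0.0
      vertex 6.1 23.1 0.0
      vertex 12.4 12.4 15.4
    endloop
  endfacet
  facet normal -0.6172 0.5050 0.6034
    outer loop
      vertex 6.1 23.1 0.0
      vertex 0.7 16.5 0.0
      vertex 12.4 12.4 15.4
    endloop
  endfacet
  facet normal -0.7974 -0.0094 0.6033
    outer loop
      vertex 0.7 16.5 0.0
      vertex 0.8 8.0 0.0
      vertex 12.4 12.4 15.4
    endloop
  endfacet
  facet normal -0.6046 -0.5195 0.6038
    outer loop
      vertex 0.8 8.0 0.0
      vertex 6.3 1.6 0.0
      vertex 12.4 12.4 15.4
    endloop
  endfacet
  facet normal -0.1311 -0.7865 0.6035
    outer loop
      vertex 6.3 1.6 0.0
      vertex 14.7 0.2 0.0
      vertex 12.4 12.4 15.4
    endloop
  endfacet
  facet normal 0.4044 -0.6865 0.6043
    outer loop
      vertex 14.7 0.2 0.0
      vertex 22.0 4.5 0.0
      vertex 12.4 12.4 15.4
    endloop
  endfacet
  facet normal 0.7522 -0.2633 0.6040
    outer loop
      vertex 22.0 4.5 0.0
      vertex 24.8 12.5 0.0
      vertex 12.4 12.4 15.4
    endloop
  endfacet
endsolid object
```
; perimeter-only toolpath
G21 ; units = mm
G90 ; absolute positioning
G28 ; home
; layer 1
G0 Z1.9
G0 X23.2 Y12.5
G1 X20.6 Y19.5
G1 X14.2 Y23.1
G1 X6.9 Y21.8
G1 X2.2 Y16.0
G1 X2.2 Y8.6
G1 X7.1 Y3.0
G1 X14.4 Y1.7
G1 X20.8 Y5.5
G1 X23.2 Y12.5
; layer 2
G0 Z3.9
G0 X21.7 Y12.5
G1 X19.5 Y18.5
G1 X13.9 Y21.6
G1 X7.7 Y20.4
G1 X3.6 Y15.5
G1 X3.7 Y9.1
G1 X7.8 Y4.3
G1 X14.1 Y3.2
G1 X19.6 Y6.5
G1 X21.7 Y12.5
; layer 3
G0 Z5.8
G0 X20.1 Y12.5
G1 X18.3 Y17.5
G1 X13.7 Y20.0
G1 X8.5 Y19.1
G1 X5.1 Y15.0
G1 X5.2 Y9.7
G1 X8.6 Y5.7
G1 X13.8 Y4.8
G1 X18.4 Y7.5
G1 X20.1 Y12.5
; layer 4
G0 Z7.7
G0 X18.6 Y12.4
G1 X17.1 Y16.4
G1 X13.4 Y18.5
G1 X9.2 Y17.8
G1 X6.5 Y14.4
G1 X6.6 Y10.2
G1 X9.3 Y7.0
G1 X13.6 Y6.3
G1 X17.2 Y8.4
G1 X18.6 Y12.4
; layer 5
G0 Z9.6
G0 X17.1 Y12.4
G1 X15.9 Y15.4
G1 X13.2 Y17.0
G1 X10.0 Y16.4
G1 X8.0 Y13.9
G1 X8.1 Y10.8
G1 X10.1 Y8.3
G1 X13.3 Y7.8
G1 X16.0 Y9.4
G1 X17.1 Y12.4
; layer 6
G0 Z11.6
G0 X15.5 Y12.4
G1 X14.8 Y14.4
G1 X12.9 Y15.5
G1 X10.8 Y15.1
G1 X9.5 Y13.4
G1 X9.5 Y11.3
G1 X10.9 Y9.7
G1 X13.0 Y9.4
G1 X14.8 Y10.4
G1 X15.5 Y12.4
; layer 7
G0 Z13.5
G0 X13.9 Y12.4
G1 X13.6 Y13.4
G1 X12.7 Y13.9
G1 X11.6 Y13.7
G1 X10.9 Y12.9
G1 X10.9 Y11.8
G1 X11.6 Y11.0
G1 X12.7 Y10.9
G1 X13.6 Y11.4
G1 X13.9 Y12.4
M2 ; end

The solid is a regular 9-sided pyramid, base circumscribed radius ≈ 12.4 mm, apex at z ≈ 15.4 mm. Slicing at Δz = 1.9 mm — 8 equal slices spanning the solid's height, so layer i sits at z = i·h/8 — gives 7 non-empty perimeters. Each is a 9-segment closed polygon; G0 lifts to the layer z and rapids to the start vertex, then G1 traces the edges. The cross-section shrinks linearly with z (the slice at the apex is degenerate and omitted).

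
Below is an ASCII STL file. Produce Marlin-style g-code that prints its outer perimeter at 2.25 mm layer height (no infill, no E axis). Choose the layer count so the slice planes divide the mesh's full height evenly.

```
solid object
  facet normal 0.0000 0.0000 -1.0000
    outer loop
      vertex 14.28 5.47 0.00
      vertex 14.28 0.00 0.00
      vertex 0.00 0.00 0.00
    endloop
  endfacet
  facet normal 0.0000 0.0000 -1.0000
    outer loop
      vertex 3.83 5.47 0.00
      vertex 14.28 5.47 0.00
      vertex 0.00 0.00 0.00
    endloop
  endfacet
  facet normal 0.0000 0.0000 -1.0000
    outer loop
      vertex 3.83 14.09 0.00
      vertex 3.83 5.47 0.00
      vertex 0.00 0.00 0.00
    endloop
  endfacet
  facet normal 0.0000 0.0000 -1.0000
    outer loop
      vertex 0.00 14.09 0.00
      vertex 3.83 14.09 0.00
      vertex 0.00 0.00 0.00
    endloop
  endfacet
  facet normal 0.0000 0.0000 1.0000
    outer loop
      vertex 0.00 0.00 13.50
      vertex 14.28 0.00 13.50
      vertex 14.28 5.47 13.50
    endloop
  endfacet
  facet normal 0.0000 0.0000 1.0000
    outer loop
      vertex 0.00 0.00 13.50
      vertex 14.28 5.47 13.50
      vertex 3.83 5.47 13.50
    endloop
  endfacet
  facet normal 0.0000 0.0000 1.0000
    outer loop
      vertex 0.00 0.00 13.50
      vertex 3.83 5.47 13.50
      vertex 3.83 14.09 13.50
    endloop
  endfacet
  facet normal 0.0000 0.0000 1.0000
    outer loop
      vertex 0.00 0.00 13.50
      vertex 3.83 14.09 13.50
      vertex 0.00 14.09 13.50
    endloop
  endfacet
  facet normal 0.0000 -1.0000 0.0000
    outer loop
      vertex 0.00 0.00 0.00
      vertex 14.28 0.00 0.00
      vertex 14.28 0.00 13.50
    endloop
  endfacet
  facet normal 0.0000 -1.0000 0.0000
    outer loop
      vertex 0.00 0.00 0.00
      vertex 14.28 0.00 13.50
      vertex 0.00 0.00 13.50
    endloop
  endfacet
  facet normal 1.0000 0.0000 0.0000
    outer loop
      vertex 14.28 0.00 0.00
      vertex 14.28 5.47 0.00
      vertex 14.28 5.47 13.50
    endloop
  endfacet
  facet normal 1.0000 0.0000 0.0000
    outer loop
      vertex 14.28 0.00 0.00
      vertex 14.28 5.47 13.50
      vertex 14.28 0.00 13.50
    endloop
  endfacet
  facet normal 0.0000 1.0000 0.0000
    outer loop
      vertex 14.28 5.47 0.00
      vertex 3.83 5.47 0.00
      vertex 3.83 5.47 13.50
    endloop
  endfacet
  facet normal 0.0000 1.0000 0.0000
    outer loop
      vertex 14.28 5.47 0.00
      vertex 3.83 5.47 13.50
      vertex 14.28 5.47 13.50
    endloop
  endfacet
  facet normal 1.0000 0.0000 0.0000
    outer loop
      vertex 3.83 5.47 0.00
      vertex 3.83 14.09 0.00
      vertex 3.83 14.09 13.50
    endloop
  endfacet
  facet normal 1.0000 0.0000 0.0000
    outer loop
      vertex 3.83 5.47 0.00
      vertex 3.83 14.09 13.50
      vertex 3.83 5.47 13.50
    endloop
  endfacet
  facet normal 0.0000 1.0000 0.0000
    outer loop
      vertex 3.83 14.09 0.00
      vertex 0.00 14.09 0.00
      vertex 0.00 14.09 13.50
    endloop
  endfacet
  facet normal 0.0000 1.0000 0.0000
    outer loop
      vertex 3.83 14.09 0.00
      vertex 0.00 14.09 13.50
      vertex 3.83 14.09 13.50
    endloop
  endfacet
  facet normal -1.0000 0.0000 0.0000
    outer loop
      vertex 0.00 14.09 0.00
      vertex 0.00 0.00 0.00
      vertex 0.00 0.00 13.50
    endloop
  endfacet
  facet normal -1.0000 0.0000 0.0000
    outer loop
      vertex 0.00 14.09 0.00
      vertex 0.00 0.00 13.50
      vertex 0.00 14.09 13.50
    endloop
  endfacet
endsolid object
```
; perimeter-only toolpath
G21 ; units = mm
G90 ; absolute positioning
G28 ; home
; layer 1
G0 Z2.25
G0 X0.00 Y0.00
G1 X14.28 Y0.00
G1 X14.28 Y5.47
G1 X3.83 Y5.47
G1 X3.83 Y14.09
G1 X0.00 Y14.09
G1 X0.00 Y0.00
; layer 2
G0 Z4.50
G0 X0.00 Y0.00
G1 X14.28 Y0.00
G1 X14.28 Y5.47
G1 X3.83 Y5.47
G1 X3.83 Y14.09
G1 X0.00 Y14.09
G1 X0.00 Y0.00
; layer 3
G0 Z6.75
G0 X0.00 Y0.00
G1 X14.28 Y0.00
G1 X14.28 Y5.47
G1 X3.83 Y5.47
G1 X3.83 Y14.09
G1 X0.00 Y14.09
G1 X0.00 Y0.00
; layer 4
G0 Z9.00
G0 X0.00 Y0.00
G1 X14.28 Y0.00
G1 X14.28 Y5.47
G1 X3.83 Y5.47
G1 X3.83 Y14.09
G1 X0.00 Y14.09
G1 X0.00 Y0.00
; layer 5
G0 Z11.25
G0 X0.00 Y0.00
G1 X14.28 Y0.00
G1 X14.28 Y5.47
G1 X3.83 Y5.47
G1 X3.83 Y14.09
G1 X0.00 Y14.09
G1 X0.00 Y0.00
; layer 6
G0 Z13.50
G0 X0.00 Y0.00
G1 X14.28 Y0.00
G1 X14.28 Y5.47
G1 X3.83 Y5.47
G1 X3.83 Y14.09
G1 X0.00 Y14.09
G1 X0.00 Y0.00
M2 ; end

The solid is an L-shaped prism: outer 14.3 × 14.1 mm, arm thicknesses ≈ 5.47 mm (horizontal) and 3.83 mm (vertical), extruded 13.5 mm in z. Slicing at Δz = 2.25 mm — 6 equal slices spanning the solid's height, so layer i sits at z = i·h/6 — gives 6 non-empty perimeters. Each is a 6-segment closed polygon; G0 lifts to the layer z and rapids to the start vertex, then G1 traces the edges.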